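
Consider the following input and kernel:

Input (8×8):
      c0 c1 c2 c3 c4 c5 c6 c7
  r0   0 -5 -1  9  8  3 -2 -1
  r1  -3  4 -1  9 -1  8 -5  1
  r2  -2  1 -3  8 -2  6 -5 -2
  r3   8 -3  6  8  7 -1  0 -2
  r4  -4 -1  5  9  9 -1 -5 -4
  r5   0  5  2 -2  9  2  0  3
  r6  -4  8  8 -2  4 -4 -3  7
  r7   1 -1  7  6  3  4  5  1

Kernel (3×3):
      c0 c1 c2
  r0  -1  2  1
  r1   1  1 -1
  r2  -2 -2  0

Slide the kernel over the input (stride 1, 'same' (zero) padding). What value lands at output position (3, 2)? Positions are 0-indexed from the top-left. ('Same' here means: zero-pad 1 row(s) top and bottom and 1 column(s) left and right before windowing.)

-12

The receptive field on the zero-padded input at this output position is [1 -3 8 / -3 6 8 / -1 5 9]. Elementwise product with the kernel and sum: 1·-1 + -3·2 + 8·1 + -3·1 + 6·1 + 8·-1 + -1·-2 + 5·-2.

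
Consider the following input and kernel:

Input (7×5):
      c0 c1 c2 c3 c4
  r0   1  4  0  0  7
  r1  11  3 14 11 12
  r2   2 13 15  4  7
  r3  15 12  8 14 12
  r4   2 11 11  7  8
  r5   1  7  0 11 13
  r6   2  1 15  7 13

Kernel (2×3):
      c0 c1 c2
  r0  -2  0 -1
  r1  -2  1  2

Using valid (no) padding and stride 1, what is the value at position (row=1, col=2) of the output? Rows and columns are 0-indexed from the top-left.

The receptive field on the input at this output position is [14 11 12 / 15 4 7]. Elementwise product with the kernel and sum: 14·-2 + 12·-1 + 15·-2 + 4·1 + 7·2.

-52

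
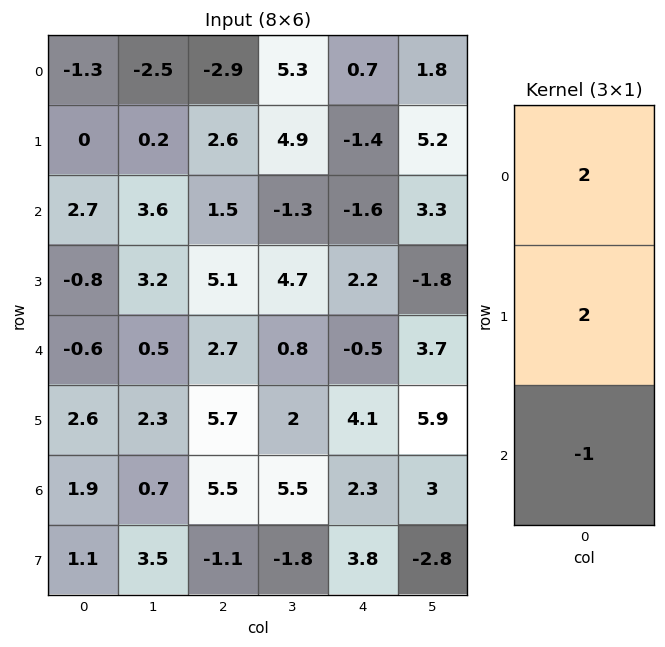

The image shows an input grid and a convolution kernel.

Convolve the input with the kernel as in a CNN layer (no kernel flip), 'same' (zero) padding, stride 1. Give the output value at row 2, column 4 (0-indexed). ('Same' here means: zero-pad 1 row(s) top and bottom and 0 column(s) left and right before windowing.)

-8.2

The receptive field on the zero-padded input at this output position is [-1.4 / -1.6 / 2.2]. Elementwise product with the kernel and sum: -1.4·2 + -1.6·2 + 2.2·-1.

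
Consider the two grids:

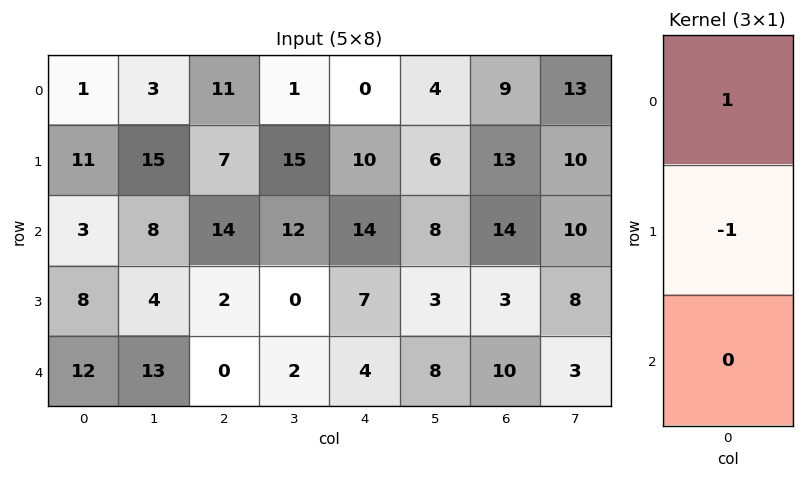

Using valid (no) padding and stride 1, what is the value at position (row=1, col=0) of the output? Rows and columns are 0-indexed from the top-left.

The receptive field on the input at this output position is [11 / 3 / 8]. Elementwise product with the kernel and sum: 11·1 + 3·-1.

8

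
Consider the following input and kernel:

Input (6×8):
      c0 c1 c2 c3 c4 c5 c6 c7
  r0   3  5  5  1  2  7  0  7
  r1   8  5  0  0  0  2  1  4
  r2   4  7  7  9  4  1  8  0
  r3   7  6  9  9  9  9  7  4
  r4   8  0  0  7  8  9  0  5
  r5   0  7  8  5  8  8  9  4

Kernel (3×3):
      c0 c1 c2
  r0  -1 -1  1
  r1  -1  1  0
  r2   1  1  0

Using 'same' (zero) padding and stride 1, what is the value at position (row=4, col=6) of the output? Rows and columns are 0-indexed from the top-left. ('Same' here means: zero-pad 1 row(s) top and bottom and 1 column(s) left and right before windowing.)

-4

The receptive field on the zero-padded input at this output position is [9 7 4 / 9 0 5 / 8 9 4]. Elementwise product with the kernel and sum: 9·-1 + 7·-1 + 4·1 + 9·-1 + 0·1 + 8·1 + 9·1.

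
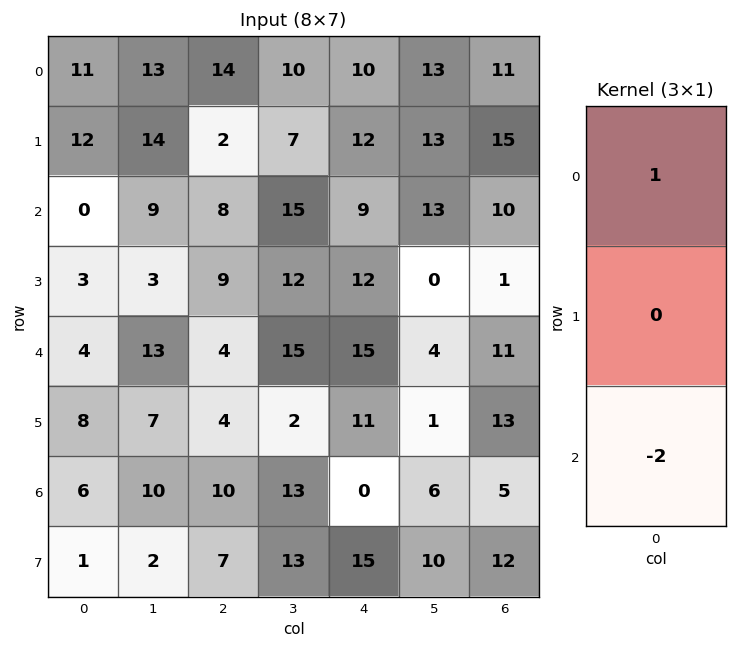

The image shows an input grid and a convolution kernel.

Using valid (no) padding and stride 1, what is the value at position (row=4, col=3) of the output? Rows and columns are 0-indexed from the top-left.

-11

The receptive field on the input at this output position is [15 / 2 / 13]. Elementwise product with the kernel and sum: 15·1 + 13·-2.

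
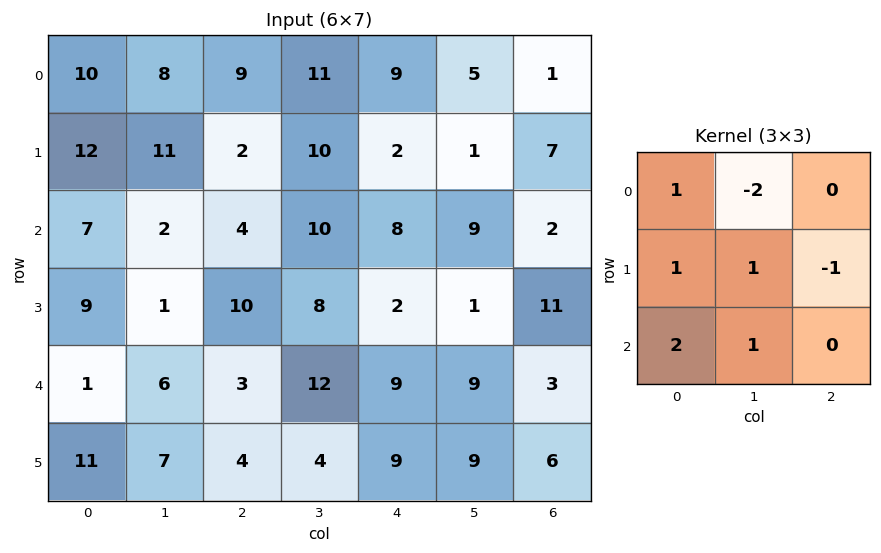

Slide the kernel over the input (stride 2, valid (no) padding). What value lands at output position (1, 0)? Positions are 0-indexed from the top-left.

11

The receptive field on the input at this output position is [7 2 4 / 9 1 10 / 1 6 3]. Elementwise product with the kernel and sum: 7·1 + 2·-2 + 9·1 + 1·1 + 10·-1 + 1·2 + 6·1.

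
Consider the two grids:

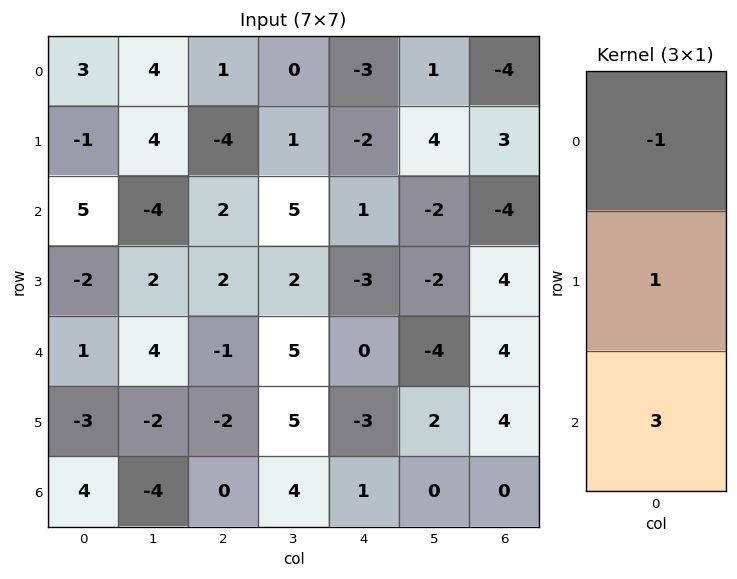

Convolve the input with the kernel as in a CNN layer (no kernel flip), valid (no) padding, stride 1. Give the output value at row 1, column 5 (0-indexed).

-12

The receptive field on the input at this output position is [4 / -2 / -2]. Elementwise product with the kernel and sum: 4·-1 + -2·1 + -2·3.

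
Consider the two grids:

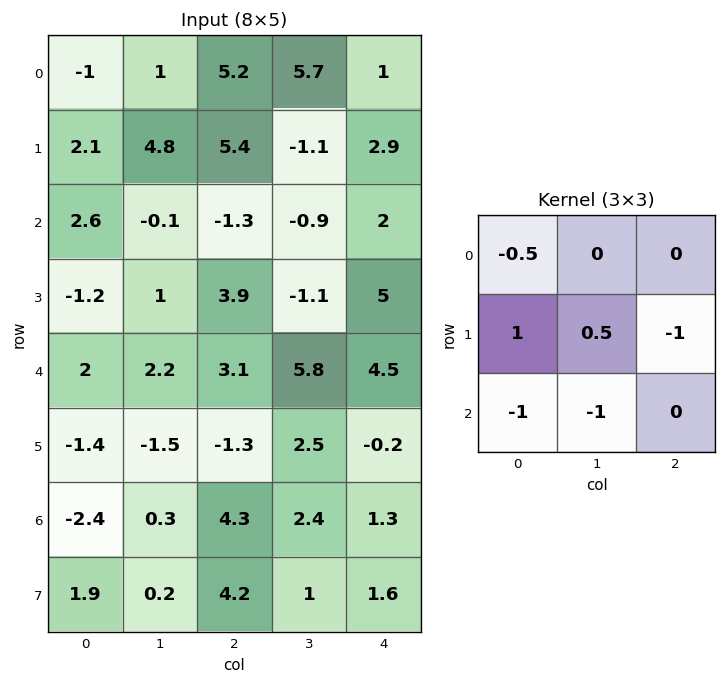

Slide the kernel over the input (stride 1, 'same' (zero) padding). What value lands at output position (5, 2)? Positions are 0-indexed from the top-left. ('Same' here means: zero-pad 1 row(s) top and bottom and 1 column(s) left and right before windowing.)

The receptive field on the zero-padded input at this output position is [2.2 3.1 5.8 / -1.5 -1.3 2.5 / 0.3 4.3 2.4]. Elementwise product with the kernel and sum: 2.2·-0.5 + -1.5·1 + -1.3·0.5 + 2.5·-1 + 0.3·-1 + 4.3·-1.

-10.35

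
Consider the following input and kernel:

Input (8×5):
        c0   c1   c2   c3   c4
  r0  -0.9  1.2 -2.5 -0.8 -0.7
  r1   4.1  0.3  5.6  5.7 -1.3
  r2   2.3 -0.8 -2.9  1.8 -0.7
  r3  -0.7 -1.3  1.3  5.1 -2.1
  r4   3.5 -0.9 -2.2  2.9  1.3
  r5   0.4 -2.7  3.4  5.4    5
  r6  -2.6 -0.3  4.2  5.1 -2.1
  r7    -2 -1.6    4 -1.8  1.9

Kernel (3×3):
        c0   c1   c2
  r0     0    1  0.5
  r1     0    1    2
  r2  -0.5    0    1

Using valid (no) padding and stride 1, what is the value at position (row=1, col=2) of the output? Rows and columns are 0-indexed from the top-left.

The receptive field on the input at this output position is [5.6 5.7 -1.3 / -2.9 1.8 -0.7 / 1.3 5.1 -2.1]. Elementwise product with the kernel and sum: 5.7·1 + -1.3·0.5 + 1.8·1 + -0.7·2 + 1.3·-0.5 + -2.1·1.

2.7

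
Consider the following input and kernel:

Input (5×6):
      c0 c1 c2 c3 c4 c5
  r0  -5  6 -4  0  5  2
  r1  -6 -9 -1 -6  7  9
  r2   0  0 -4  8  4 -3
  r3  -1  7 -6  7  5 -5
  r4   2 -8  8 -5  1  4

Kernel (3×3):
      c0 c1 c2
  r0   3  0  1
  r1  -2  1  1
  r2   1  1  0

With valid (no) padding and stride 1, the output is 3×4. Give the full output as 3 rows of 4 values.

-17 25 0 42
-17 -28 25 -12
-7 -5 19 3

Output[0,0]: The receptive field on the input at this output position is [-5 6 -4 / -6 -9 -1 / 0 0 -4]. Elementwise product with the kernel and sum: -5·3 + -4·1 + -6·-2 + -9·1 + -1·1 + 0·1 + 0·1.
Output[0,1]: The receptive field on the input at this output position is [6 -4 0 / -9 -1 -6 / 0 -4 8]. Elementwise product with the kernel and sum: 6·3 + 0·1 + -9·-2 + -1·1 + -6·1 + 0·1 + -4·1.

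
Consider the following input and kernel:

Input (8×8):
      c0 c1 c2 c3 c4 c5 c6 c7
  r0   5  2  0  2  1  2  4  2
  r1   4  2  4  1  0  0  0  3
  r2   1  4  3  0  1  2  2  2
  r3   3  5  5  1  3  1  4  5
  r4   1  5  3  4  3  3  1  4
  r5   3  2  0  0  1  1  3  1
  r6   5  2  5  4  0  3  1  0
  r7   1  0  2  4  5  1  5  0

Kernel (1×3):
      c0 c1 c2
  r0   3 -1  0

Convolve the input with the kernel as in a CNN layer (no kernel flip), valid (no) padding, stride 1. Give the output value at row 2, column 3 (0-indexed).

The receptive field on the input at this output position is [0 1 2]. Elementwise product with the kernel and sum: 0·3 + 1·-1.

-1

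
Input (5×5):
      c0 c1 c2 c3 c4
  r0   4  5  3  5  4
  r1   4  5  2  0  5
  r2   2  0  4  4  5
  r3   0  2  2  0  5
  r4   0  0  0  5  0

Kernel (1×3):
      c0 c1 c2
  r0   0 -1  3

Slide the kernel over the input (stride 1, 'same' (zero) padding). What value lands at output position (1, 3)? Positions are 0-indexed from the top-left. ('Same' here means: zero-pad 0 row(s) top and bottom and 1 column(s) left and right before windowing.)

15

The receptive field on the zero-padded input at this output position is [2 0 5]. Elementwise product with the kernel and sum: 0·-1 + 5·3.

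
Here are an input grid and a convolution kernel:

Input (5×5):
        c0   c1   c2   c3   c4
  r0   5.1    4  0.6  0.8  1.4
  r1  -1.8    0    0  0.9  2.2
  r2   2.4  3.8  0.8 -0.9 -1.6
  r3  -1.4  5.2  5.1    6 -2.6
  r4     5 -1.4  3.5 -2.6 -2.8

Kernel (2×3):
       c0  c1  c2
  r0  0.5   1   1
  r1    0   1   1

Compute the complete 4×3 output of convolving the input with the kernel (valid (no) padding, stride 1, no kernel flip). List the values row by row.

7.15 4.3 5.6
3.7 0.8 0.6
16.1 12.9 1.3
11.7 14.6 0.55

Output[0,0]: The receptive field on the input at this output position is [5.1 4 0.6 / -1.8 0 0]. Elementwise product with the kernel and sum: 5.1·0.5 + 4·1 + 0.6·1 + 0·1 + 0·1.
Output[0,1]: The receptive field on the input at this output position is [4 0.6 0.8 / 0 0 0.9]. Elementwise product with the kernel and sum: 4·0.5 + 0.6·1 + 0.8·1 + 0·1 + 0.9·1.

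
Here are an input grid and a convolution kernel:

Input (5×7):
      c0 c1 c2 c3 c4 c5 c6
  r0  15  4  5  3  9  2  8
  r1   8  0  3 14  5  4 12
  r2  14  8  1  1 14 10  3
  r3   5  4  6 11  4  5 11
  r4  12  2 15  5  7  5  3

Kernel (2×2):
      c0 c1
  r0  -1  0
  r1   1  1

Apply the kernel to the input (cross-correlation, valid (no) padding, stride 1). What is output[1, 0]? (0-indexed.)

14

The receptive field on the input at this output position is [8 0 / 14 8]. Elementwise product with the kernel and sum: 8·-1 + 14·1 + 8·1.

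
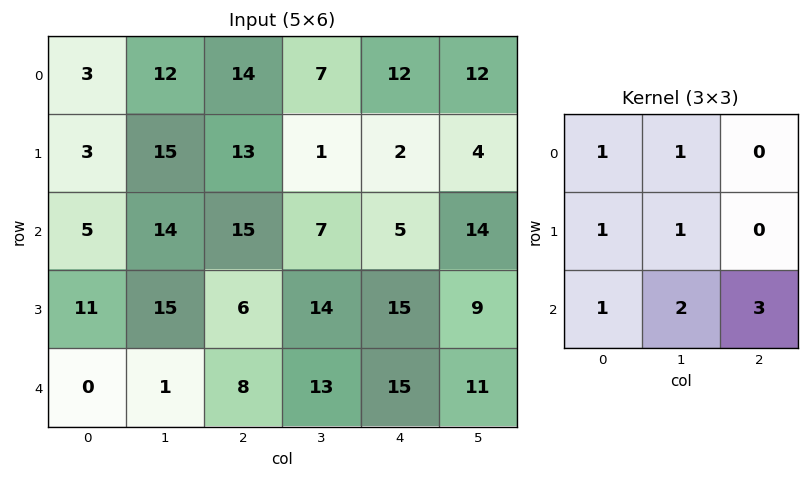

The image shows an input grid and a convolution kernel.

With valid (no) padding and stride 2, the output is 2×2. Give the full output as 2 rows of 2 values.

Output[0,0]: The receptive field on the input at this output position is [3 12 14 / 3 15 13 / 5 14 15]. Elementwise product with the kernel and sum: 3·1 + 12·1 + 3·1 + 15·1 + 5·1 + 14·2 + 15·3.
Output[0,1]: The receptive field on the input at this output position is [14 7 12 / 13 1 2 / 15 7 5]. Elementwise product with the kernel and sum: 14·1 + 7·1 + 13·1 + 1·1 + 15·1 + 7·2 + 5·3.

111 79
71 121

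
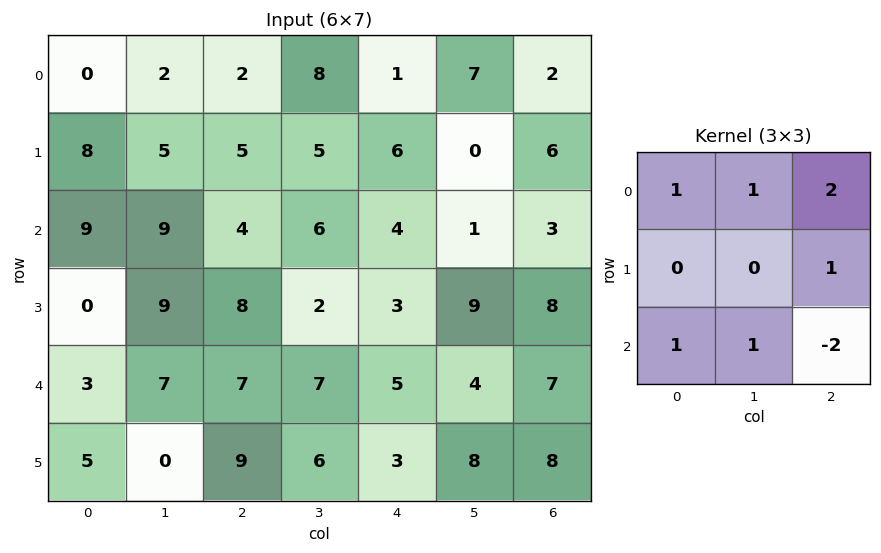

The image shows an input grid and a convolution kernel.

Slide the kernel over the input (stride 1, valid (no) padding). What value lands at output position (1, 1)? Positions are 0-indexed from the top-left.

39

The receptive field on the input at this output position is [5 5 5 / 9 4 6 / 9 8 2]. Elementwise product with the kernel and sum: 5·1 + 5·1 + 5·2 + 6·1 + 9·1 + 8·1 + 2·-2.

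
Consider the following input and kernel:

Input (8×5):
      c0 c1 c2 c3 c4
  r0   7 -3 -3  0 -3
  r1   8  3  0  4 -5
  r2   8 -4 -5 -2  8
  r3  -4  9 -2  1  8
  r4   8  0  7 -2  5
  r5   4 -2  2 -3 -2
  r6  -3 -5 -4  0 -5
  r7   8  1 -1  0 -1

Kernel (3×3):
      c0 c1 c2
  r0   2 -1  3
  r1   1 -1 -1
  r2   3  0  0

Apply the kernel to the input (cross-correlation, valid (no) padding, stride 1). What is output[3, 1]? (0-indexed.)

12

The receptive field on the input at this output position is [9 -2 1 / 0 7 -2 / -2 2 -3]. Elementwise product with the kernel and sum: 9·2 + -2·-1 + 1·3 + 0·1 + 7·-1 + -2·-1 + -2·3.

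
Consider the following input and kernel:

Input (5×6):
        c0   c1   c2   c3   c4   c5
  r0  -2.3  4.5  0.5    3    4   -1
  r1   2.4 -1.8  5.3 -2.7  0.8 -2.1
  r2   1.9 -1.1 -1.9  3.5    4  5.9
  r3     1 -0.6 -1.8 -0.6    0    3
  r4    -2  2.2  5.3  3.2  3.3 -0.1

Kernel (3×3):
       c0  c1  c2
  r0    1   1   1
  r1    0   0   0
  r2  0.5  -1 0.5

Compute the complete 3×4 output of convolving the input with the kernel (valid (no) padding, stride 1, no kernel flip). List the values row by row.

Output[0,0]: The receptive field on the input at this output position is [-2.3 4.5 0.5 / 2.4 -1.8 5.3 / 1.9 -1.1 -1.9]. Elementwise product with the kernel and sum: -2.3·1 + 4.5·1 + 0.5·1 + 1.9·0.5 + -1.1·-1 + -1.9·0.5.
Output[0,1]: The receptive field on the input at this output position is [4.5 0.5 3 / -1.8 5.3 -2.7 / -1.1 -1.9 3.5]. Elementwise product with the kernel and sum: 4.5·1 + 0.5·1 + 3·1 + -1.1·0.5 + -1.9·-1 + 3.5·0.5.

3.8 11.1 5.05 6.7
6.1 2 3.1 -2.8
-1.65 -2.1 6.7 11.65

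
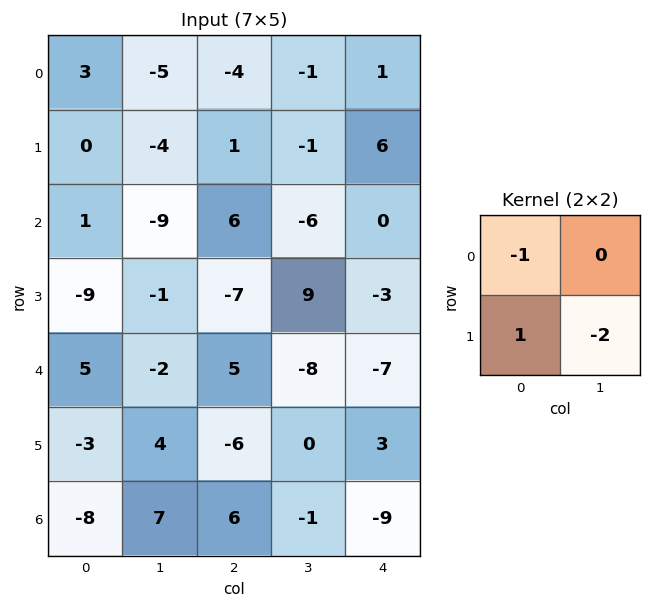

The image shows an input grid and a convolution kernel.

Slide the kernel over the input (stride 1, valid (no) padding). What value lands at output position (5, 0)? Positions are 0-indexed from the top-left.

The receptive field on the input at this output position is [-3 4 / -8 7]. Elementwise product with the kernel and sum: -3·-1 + -8·1 + 7·-2.

-19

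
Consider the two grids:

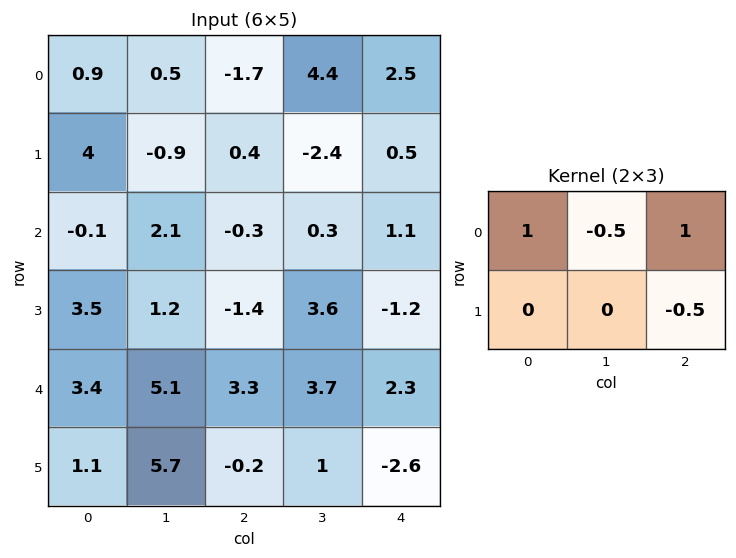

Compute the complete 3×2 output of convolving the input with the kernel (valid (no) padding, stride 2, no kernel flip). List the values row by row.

Output[0,0]: The receptive field on the input at this output position is [0.9 0.5 -1.7 / 4 -0.9 0.4]. Elementwise product with the kernel and sum: 0.9·1 + 0.5·-0.5 + -1.7·1 + 0.4·-0.5.

-1.25 -1.65
-0.75 1.25
4.25 5.05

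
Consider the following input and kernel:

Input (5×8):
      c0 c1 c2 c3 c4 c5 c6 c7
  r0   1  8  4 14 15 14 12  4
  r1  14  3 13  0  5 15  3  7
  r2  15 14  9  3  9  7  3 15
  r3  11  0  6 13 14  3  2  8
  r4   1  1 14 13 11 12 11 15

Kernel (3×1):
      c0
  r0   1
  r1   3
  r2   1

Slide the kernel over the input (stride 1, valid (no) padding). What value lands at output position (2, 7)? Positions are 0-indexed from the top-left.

The receptive field on the input at this output position is [15 / 8 / 15]. Elementwise product with the kernel and sum: 15·1 + 8·3 + 15·1.

54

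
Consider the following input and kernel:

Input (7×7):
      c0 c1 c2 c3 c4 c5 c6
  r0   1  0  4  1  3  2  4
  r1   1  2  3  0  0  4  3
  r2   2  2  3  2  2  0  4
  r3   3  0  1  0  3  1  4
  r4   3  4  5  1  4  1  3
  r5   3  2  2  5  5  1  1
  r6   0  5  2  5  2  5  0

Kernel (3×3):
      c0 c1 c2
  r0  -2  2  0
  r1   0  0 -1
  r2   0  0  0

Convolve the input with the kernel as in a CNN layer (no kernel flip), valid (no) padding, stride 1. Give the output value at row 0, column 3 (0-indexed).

0

The receptive field on the input at this output position is [1 3 2 / 0 0 4 / 2 2 0]. Elementwise product with the kernel and sum: 1·-2 + 3·2 + 4·-1.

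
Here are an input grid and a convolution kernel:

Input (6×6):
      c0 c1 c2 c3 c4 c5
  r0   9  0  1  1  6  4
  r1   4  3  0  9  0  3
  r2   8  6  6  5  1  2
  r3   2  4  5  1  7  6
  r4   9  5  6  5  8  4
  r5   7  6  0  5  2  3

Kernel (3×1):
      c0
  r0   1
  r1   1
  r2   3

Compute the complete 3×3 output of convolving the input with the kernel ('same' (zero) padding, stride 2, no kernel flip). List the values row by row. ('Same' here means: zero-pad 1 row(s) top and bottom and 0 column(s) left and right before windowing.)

Output[0,0]: The receptive field on the zero-padded input at this output position is [0 / 9 / 4]. Elementwise product with the kernel and sum: 0·1 + 9·1 + 4·3.

21 1 6
18 21 22
32 11 21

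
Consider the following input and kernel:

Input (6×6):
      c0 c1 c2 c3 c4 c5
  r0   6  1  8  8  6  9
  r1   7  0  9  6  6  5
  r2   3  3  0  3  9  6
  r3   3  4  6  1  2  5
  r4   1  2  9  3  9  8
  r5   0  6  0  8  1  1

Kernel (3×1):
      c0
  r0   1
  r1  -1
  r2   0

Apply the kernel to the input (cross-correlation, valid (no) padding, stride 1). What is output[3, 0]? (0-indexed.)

The receptive field on the input at this output position is [3 / 1 / 0]. Elementwise product with the kernel and sum: 3·1 + 1·-1.

2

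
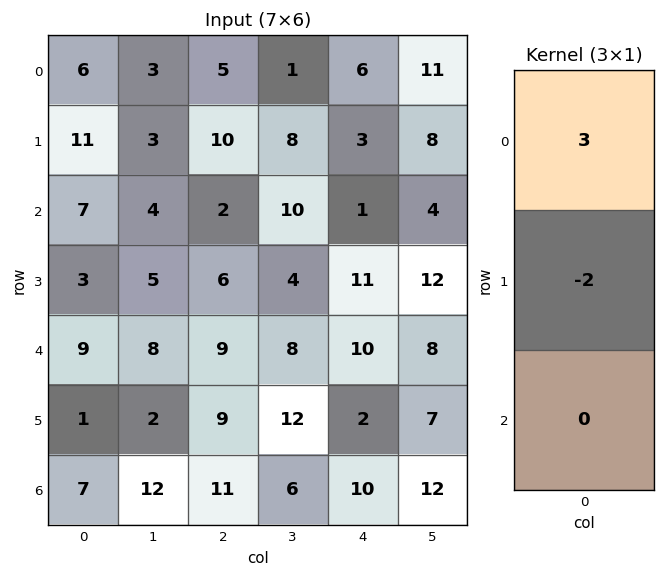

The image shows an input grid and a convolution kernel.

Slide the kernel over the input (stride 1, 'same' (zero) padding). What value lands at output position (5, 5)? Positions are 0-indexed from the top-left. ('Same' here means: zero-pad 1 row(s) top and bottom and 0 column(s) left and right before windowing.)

10

The receptive field on the zero-padded input at this output position is [8 / 7 / 12]. Elementwise product with the kernel and sum: 8·3 + 7·-2.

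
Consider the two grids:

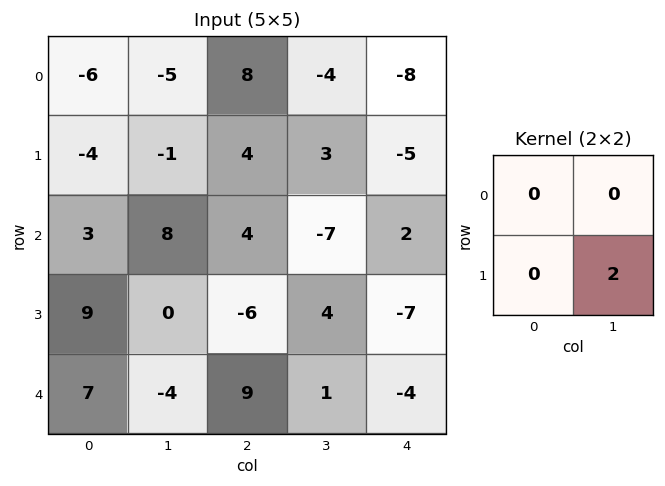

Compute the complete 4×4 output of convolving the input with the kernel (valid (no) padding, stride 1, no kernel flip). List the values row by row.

Output[0,0]: The receptive field on the input at this output position is [-6 -5 / -4 -1]. Elementwise product with the kernel and sum: -1·2.

-2 8 6 -10
16 8 -14 4
0 -12 8 -14
-8 18 2 -8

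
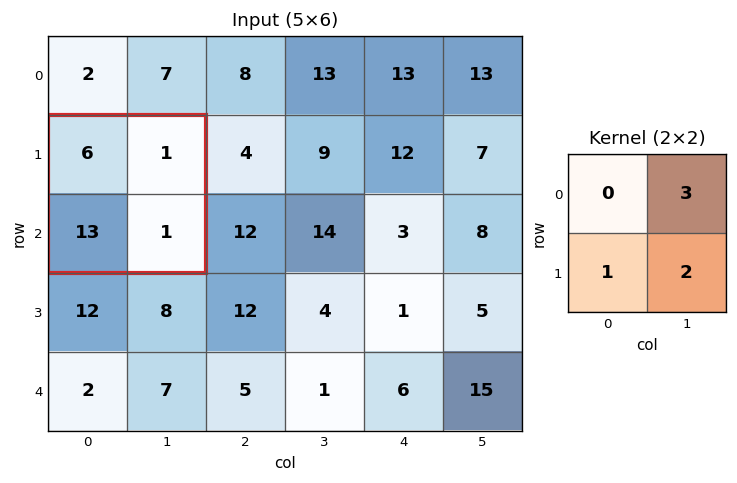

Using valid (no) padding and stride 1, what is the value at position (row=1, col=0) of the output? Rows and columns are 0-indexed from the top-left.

18

The receptive field on the input at this output position is [6 1 / 13 1]. Elementwise product with the kernel and sum: 1·3 + 13·1 + 1·2.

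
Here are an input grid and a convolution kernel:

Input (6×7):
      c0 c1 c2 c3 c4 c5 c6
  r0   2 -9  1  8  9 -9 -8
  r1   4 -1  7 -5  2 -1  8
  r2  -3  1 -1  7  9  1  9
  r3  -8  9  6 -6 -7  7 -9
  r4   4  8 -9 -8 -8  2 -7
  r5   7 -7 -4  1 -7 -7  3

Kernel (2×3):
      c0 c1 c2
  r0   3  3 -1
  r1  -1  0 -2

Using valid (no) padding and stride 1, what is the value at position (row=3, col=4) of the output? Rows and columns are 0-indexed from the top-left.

The receptive field on the input at this output position is [-7 7 -9 / -8 2 -7]. Elementwise product with the kernel and sum: -7·3 + 7·3 + -9·-1 + -8·-1 + -7·-2.

31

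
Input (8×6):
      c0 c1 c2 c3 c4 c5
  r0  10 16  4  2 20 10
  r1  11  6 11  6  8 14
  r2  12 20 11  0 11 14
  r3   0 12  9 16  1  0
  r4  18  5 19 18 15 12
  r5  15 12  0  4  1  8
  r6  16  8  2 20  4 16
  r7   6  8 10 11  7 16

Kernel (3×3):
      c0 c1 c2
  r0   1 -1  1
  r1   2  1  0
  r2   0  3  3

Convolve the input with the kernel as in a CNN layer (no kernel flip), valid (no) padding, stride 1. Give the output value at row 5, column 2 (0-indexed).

75

The receptive field on the input at this output position is [0 4 1 / 2 20 4 / 10 11 7]. Elementwise product with the kernel and sum: 0·1 + 4·-1 + 1·1 + 2·2 + 20·1 + 11·3 + 7·3.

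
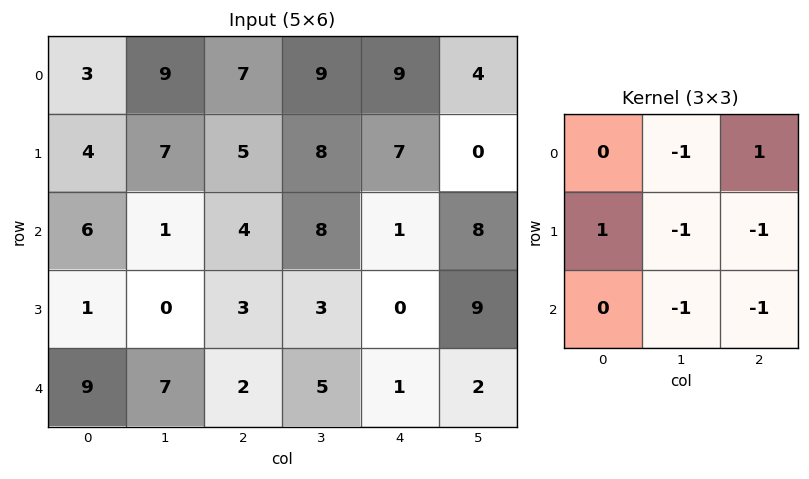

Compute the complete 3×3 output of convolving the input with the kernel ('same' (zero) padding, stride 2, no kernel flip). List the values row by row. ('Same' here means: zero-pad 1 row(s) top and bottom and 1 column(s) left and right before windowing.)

Output[0,0]: The receptive field on the zero-padded input at this output position is [0 0 0 / 0 3 9 / 0 4 7]. Elementwise product with the kernel and sum: 0·-1 + 0·1 + 0·1 + 3·-1 + 9·-1 + 4·-1 + 7·-1.

-23 -20 -11
-5 -14 -17
-17 0 11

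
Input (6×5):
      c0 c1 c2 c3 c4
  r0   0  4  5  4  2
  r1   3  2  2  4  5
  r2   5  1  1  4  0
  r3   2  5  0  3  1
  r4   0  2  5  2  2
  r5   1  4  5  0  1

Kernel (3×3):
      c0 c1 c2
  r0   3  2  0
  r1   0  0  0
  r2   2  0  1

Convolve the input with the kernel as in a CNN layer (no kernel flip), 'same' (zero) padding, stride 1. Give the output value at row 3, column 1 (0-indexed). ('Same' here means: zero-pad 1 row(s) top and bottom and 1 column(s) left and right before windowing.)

The receptive field on the zero-padded input at this output position is [5 1 1 / 2 5 0 / 0 2 5]. Elementwise product with the kernel and sum: 5·3 + 1·2 + 0·2 + 5·1.

22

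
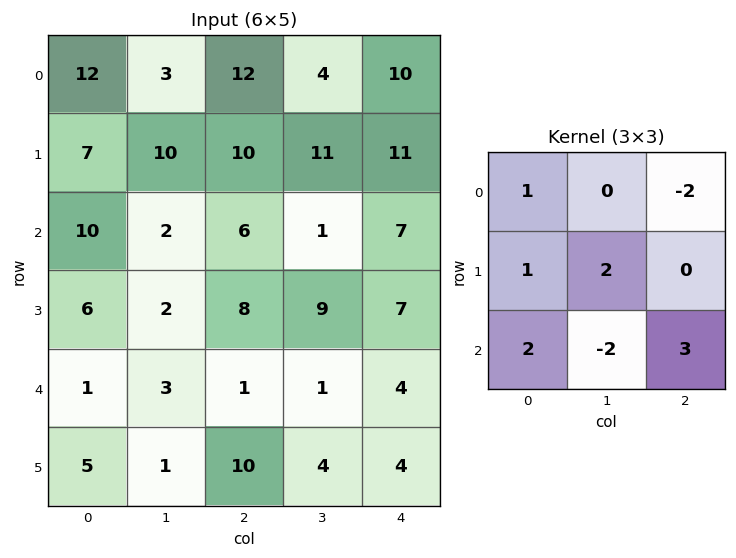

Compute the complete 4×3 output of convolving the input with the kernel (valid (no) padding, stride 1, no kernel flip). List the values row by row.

Output[0,0]: The receptive field on the input at this output position is [12 3 12 / 7 10 10 / 10 2 6]. Elementwise product with the kernel and sum: 12·1 + 12·-2 + 7·1 + 10·2 + 10·2 + 2·-2 + 6·3.
Output[0,1]: The receptive field on the input at this output position is [3 12 4 / 10 10 11 / 2 6 1]. Elementwise product with the kernel and sum: 3·1 + 4·-2 + 10·1 + 10·2 + 2·2 + 6·-2 + 1·3.

49 20 55
33 17 15
7 25 30
35 -17 21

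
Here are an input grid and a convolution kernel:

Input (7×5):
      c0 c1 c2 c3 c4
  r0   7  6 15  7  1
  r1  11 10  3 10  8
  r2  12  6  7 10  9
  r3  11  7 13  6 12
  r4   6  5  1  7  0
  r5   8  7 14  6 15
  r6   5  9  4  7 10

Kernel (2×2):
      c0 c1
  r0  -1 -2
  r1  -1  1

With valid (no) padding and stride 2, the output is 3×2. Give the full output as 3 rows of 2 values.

Output[0,0]: The receptive field on the input at this output position is [7 6 / 11 10]. Elementwise product with the kernel and sum: 7·-1 + 6·-2 + 11·-1 + 10·1.
Output[0,1]: The receptive field on the input at this output position is [15 7 / 3 10]. Elementwise product with the kernel and sum: 15·-1 + 7·-2 + 3·-1 + 10·1.

-20 -22
-28 -34
-17 -23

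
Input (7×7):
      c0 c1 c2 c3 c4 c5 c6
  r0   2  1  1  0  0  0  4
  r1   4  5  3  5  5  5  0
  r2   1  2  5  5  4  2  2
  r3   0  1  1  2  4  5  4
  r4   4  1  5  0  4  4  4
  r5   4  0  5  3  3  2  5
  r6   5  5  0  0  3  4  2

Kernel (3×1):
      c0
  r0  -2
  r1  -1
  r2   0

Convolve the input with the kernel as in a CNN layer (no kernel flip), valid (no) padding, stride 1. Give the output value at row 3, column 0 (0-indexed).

-4

The receptive field on the input at this output position is [0 / 4 / 4]. Elementwise product with the kernel and sum: 0·-2 + 4·-1.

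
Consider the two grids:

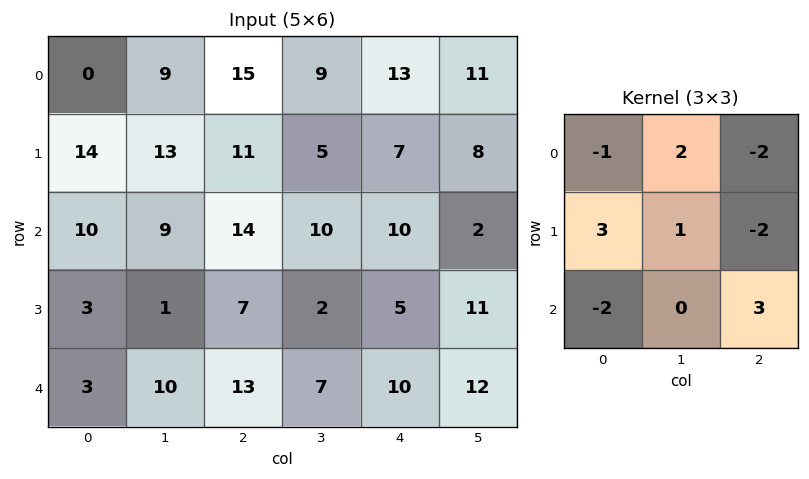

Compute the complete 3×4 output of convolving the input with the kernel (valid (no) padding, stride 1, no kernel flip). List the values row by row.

Output[0,0]: The receptive field on the input at this output position is [0 9 15 / 14 13 11 / 10 9 14]. Elementwise product with the kernel and sum: 0·-1 + 9·2 + 15·-2 + 14·3 + 13·1 + 11·-2 + 10·-2 + 14·3.

43 55 3 -13
16 24 18 58
9 6 3 17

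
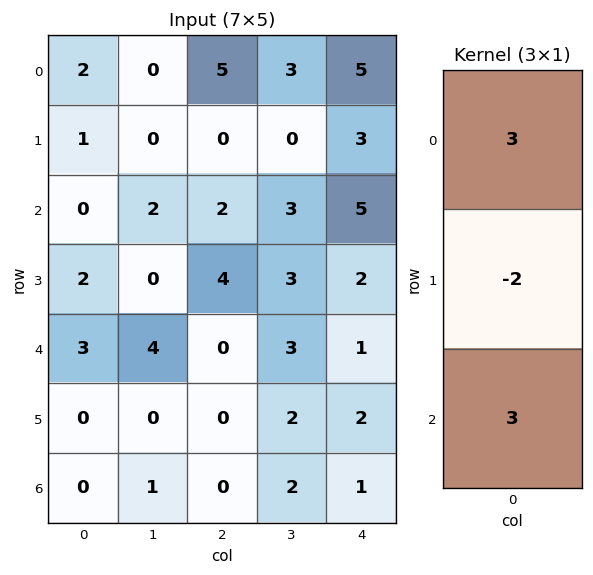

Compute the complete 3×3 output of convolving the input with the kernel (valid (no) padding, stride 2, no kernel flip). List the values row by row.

Output[0,0]: The receptive field on the input at this output position is [2 / 1 / 0]. Elementwise product with the kernel and sum: 2·3 + 1·-2 + 0·3.
Output[0,1]: The receptive field on the input at this output position is [5 / 0 / 2]. Elementwise product with the kernel and sum: 5·3 + 0·-2 + 2·3.

4 21 24
5 -2 14
9 0 2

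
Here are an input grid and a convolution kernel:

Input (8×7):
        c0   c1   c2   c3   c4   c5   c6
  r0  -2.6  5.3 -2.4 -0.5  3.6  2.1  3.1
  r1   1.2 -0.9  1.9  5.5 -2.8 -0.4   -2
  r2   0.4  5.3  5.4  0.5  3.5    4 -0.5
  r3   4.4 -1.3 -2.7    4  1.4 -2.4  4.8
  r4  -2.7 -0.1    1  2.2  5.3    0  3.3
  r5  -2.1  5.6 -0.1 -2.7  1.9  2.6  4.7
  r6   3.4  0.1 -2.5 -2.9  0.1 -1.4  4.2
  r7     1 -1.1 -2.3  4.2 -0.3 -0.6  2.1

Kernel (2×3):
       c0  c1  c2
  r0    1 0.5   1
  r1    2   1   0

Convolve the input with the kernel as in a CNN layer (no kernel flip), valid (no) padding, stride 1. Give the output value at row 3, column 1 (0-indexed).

2.15

The receptive field on the input at this output position is [-1.3 -2.7 4 / -0.1 1 2.2]. Elementwise product with the kernel and sum: -1.3·1 + -2.7·0.5 + 4·1 + -0.1·2 + 1·1.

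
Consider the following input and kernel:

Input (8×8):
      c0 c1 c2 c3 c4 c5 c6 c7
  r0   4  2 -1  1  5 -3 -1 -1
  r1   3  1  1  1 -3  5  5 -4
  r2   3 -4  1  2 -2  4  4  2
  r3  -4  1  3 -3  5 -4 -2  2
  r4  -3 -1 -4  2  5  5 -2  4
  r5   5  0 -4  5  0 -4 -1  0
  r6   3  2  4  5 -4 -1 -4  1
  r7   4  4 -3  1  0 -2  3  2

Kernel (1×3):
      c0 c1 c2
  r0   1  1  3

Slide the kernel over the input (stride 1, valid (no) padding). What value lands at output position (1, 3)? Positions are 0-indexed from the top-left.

13

The receptive field on the input at this output position is [1 -3 5]. Elementwise product with the kernel and sum: 1·1 + -3·1 + 5·3.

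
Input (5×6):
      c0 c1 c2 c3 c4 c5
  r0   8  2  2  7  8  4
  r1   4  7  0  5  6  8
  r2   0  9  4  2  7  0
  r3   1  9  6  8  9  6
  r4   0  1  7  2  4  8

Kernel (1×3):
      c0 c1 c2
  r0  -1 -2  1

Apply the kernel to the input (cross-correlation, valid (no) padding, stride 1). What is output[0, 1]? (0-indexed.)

1

The receptive field on the input at this output position is [2 2 7]. Elementwise product with the kernel and sum: 2·-1 + 2·-2 + 7·1.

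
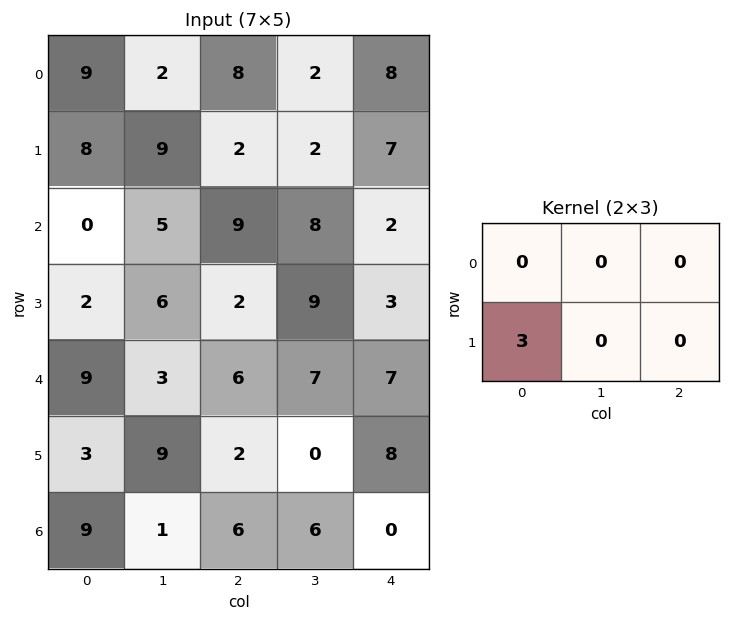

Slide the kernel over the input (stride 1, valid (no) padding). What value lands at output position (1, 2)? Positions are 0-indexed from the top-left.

27

The receptive field on the input at this output position is [2 2 7 / 9 8 2]. Elementwise product with the kernel and sum: 9·3.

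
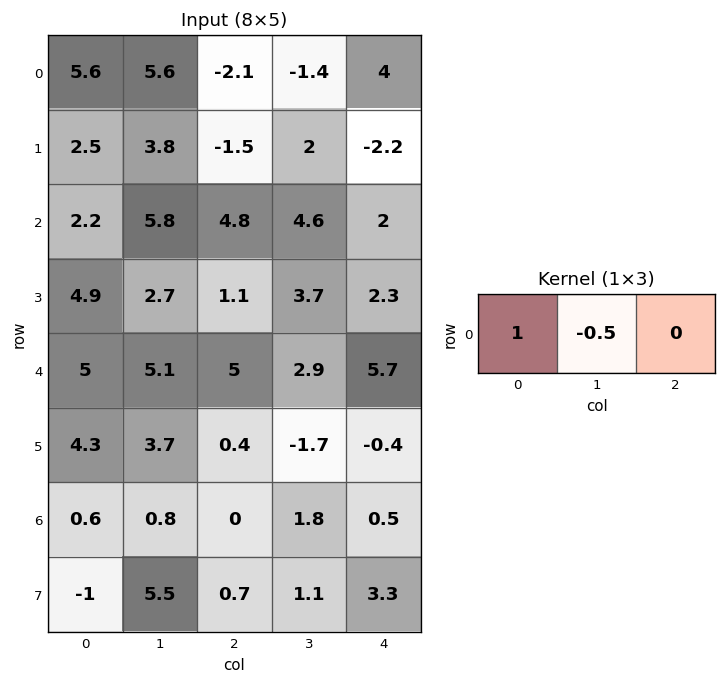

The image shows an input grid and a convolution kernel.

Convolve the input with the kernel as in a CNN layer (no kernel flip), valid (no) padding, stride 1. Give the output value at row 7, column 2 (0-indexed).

The receptive field on the input at this output position is [0.7 1.1 3.3]. Elementwise product with the kernel and sum: 0.7·1 + 1.1·-0.5.

0.15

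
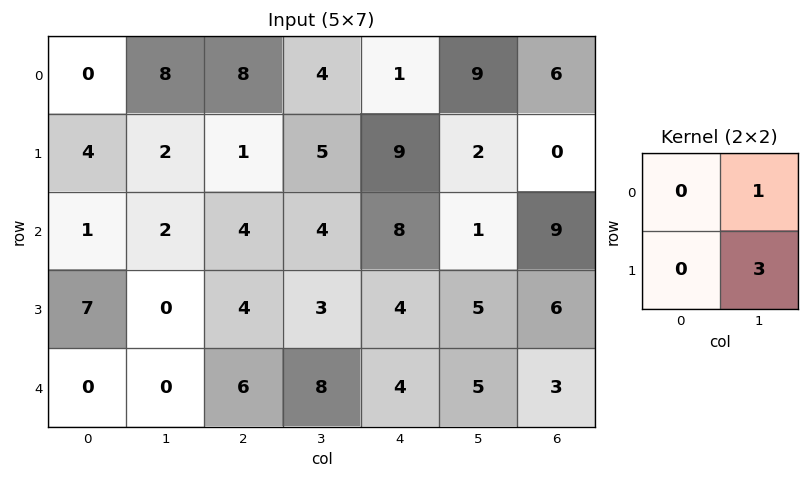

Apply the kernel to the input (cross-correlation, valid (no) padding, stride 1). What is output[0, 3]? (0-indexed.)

The receptive field on the input at this output position is [4 1 / 5 9]. Elementwise product with the kernel and sum: 1·1 + 9·3.

28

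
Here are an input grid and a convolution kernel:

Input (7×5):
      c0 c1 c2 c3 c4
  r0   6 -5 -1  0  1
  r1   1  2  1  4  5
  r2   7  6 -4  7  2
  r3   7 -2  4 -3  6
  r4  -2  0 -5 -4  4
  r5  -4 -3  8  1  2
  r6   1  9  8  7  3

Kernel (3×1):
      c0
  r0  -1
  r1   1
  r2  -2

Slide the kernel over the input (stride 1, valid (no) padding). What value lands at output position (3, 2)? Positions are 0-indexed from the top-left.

The receptive field on the input at this output position is [4 / -5 / 8]. Elementwise product with the kernel and sum: 4·-1 + -5·1 + 8·-2.

-25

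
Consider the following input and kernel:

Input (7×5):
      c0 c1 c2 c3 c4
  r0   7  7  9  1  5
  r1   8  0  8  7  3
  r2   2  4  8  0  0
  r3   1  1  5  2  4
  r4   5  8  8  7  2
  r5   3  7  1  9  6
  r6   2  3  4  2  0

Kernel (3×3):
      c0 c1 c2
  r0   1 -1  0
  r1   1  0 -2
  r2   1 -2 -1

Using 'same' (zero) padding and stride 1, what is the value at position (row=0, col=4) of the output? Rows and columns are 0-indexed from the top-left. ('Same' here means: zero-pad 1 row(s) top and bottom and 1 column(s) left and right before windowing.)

2

The receptive field on the zero-padded input at this output position is [0 0 0 / 1 5 0 / 7 3 0]. Elementwise product with the kernel and sum: 0·1 + 0·-1 + 1·1 + 0·-2 + 7·1 + 3·-2 + 0·-1.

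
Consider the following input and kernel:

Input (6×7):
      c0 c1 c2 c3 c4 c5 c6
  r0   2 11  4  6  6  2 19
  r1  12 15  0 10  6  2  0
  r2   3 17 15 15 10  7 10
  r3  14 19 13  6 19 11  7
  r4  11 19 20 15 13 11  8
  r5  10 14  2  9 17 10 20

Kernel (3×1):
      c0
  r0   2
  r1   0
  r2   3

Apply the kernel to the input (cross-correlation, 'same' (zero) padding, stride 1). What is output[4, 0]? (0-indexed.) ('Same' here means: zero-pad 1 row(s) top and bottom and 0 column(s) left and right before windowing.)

58

The receptive field on the zero-padded input at this output position is [14 / 11 / 10]. Elementwise product with the kernel and sum: 14·2 + 10·3.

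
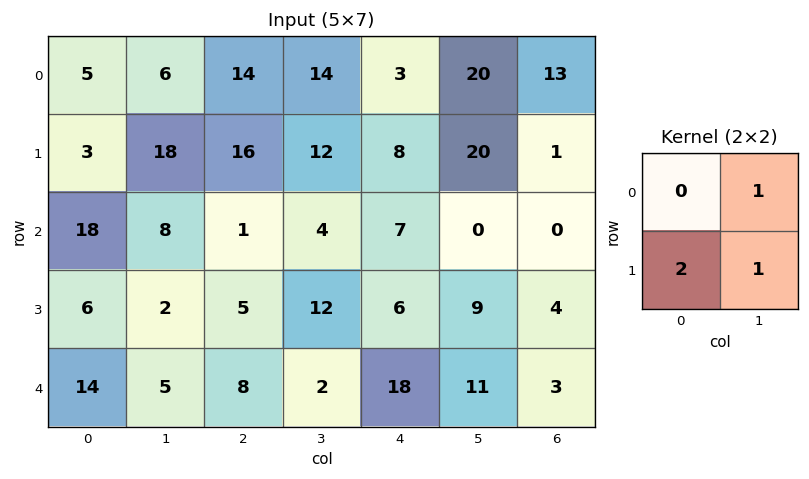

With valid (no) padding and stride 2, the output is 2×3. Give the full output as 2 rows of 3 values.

Output[0,0]: The receptive field on the input at this output position is [5 6 / 3 18]. Elementwise product with the kernel and sum: 6·1 + 3·2 + 18·1.
Output[0,1]: The receptive field on the input at this output position is [14 14 / 16 12]. Elementwise product with the kernel and sum: 14·1 + 16·2 + 12·1.

30 58 56
22 26 21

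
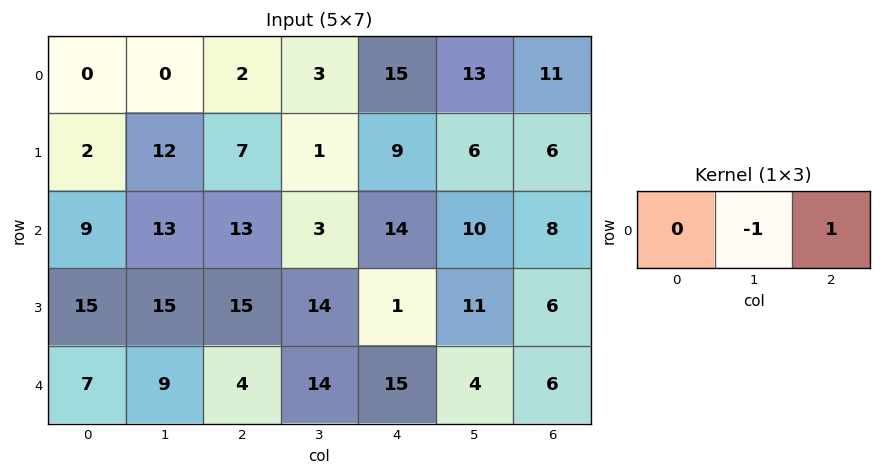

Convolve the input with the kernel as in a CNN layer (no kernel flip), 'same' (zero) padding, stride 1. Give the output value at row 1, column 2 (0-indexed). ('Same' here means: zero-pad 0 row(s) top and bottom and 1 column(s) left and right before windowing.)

The receptive field on the zero-padded input at this output position is [12 7 1]. Elementwise product with the kernel and sum: 7·-1 + 1·1.

-6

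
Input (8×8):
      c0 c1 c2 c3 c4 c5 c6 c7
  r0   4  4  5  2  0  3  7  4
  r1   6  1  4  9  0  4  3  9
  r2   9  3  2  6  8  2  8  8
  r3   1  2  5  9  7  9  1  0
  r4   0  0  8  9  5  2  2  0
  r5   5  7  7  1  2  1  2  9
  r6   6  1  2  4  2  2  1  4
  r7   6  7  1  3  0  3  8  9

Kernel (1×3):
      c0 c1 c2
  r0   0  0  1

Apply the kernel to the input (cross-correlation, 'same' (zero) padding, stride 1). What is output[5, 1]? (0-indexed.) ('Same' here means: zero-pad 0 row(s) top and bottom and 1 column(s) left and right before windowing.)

The receptive field on the zero-padded input at this output position is [5 7 7]. Elementwise product with the kernel and sum: 7·1.

7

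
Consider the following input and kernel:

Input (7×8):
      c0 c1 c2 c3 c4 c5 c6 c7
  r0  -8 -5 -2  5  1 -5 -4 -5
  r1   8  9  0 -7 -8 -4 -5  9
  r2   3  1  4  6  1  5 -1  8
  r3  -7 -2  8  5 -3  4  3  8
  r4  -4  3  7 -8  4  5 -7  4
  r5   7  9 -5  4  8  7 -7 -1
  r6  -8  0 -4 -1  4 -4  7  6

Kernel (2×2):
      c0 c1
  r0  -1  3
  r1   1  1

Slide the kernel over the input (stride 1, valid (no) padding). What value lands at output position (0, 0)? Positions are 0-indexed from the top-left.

10

The receptive field on the input at this output position is [-8 -5 / 8 9]. Elementwise product with the kernel and sum: -8·-1 + -5·3 + 8·1 + 9·1.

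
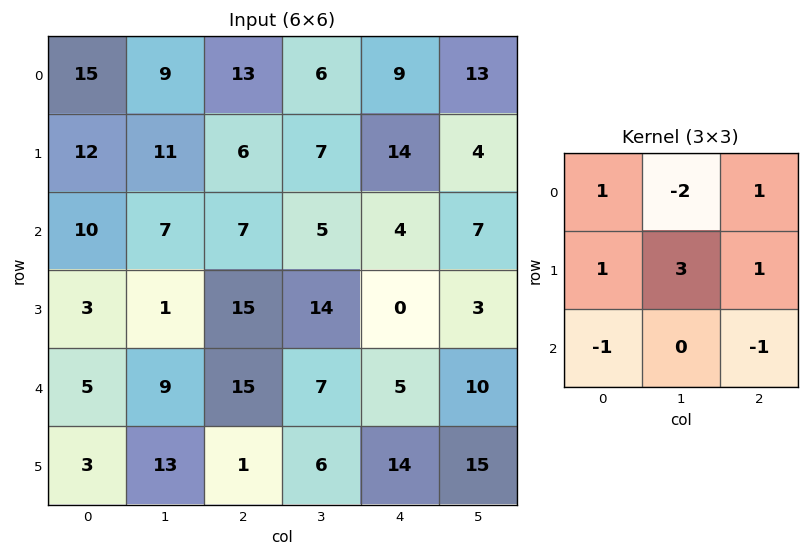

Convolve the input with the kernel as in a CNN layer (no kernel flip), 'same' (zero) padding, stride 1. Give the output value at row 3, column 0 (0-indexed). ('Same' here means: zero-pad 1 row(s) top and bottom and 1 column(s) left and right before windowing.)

The receptive field on the zero-padded input at this output position is [0 10 7 / 0 3 1 / 0 5 9]. Elementwise product with the kernel and sum: 0·1 + 10·-2 + 7·1 + 0·1 + 3·3 + 1·1 + 0·-1 + 9·-1.

-12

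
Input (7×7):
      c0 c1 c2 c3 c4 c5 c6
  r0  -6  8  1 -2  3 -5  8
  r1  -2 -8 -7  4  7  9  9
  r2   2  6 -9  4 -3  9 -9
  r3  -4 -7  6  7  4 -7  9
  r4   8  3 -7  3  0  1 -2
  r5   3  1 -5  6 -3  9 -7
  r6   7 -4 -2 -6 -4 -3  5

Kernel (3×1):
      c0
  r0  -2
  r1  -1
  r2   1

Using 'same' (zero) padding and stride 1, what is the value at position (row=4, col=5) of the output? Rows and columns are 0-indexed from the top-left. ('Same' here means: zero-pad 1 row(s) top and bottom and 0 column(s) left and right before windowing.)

The receptive field on the zero-padded input at this output position is [-7 / 1 / 9]. Elementwise product with the kernel and sum: -7·-2 + 1·-1 + 9·1.

22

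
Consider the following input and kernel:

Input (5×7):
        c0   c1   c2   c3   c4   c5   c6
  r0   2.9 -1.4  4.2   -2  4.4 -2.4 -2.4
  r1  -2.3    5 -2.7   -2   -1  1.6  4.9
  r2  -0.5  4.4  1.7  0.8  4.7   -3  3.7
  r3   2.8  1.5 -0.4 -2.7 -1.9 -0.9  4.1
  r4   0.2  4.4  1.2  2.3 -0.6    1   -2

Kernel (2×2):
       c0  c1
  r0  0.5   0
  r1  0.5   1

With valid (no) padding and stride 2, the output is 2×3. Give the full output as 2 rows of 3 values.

Output[0,0]: The receptive field on the input at this output position is [2.9 -1.4 / -2.3 5]. Elementwise product with the kernel and sum: 2.9·0.5 + -2.3·0.5 + 5·1.
Output[0,1]: The receptive field on the input at this output position is [4.2 -2 / -2.7 -2]. Elementwise product with the kernel and sum: 4.2·0.5 + -2.7·0.5 + -2·1.

5.3 -1.25 3.3
2.65 -2.05 0.5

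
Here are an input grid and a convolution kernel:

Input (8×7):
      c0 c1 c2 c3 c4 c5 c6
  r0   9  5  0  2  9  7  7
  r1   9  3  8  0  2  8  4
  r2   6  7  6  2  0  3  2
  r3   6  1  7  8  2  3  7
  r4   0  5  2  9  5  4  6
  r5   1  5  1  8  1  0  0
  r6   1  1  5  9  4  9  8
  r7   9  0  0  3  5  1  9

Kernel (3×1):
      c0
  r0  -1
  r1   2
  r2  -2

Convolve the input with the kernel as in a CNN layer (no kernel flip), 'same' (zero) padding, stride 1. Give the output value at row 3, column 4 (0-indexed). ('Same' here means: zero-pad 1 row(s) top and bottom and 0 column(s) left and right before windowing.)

-6

The receptive field on the zero-padded input at this output position is [0 / 2 / 5]. Elementwise product with the kernel and sum: 0·-1 + 2·2 + 5·-2.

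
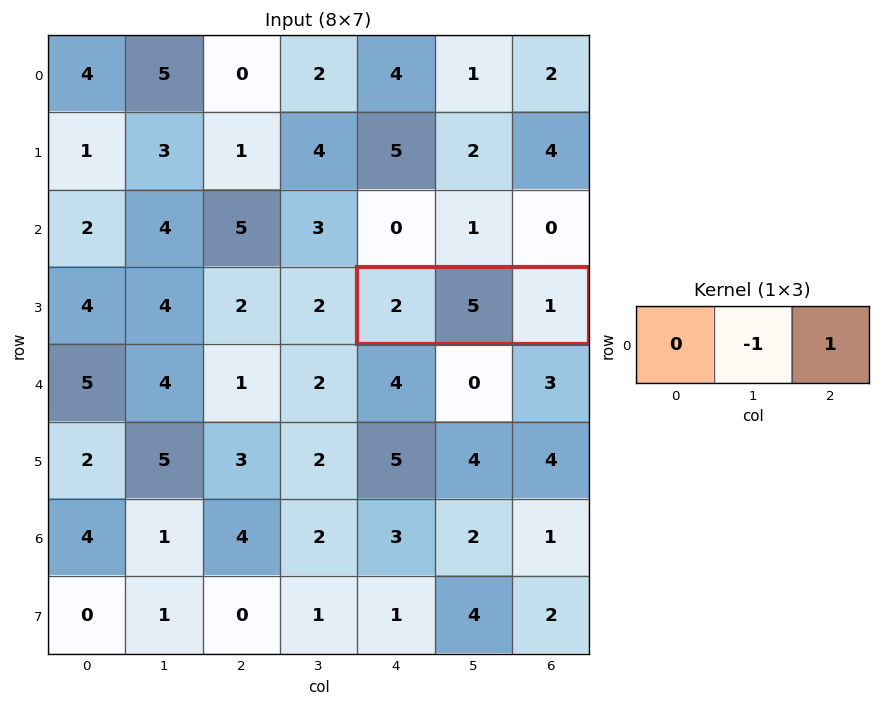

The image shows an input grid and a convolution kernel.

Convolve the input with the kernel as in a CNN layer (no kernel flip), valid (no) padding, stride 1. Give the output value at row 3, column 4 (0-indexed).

-4

The receptive field on the input at this output position is [2 5 1]. Elementwise product with the kernel and sum: 5·-1 + 1·1.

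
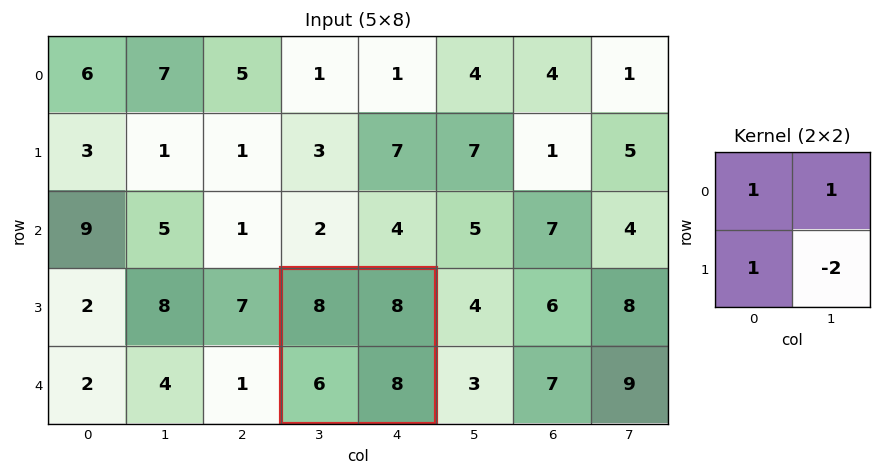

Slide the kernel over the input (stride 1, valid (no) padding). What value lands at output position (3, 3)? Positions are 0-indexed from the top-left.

The receptive field on the input at this output position is [8 8 / 6 8]. Elementwise product with the kernel and sum: 8·1 + 8·1 + 6·1 + 8·-2.

6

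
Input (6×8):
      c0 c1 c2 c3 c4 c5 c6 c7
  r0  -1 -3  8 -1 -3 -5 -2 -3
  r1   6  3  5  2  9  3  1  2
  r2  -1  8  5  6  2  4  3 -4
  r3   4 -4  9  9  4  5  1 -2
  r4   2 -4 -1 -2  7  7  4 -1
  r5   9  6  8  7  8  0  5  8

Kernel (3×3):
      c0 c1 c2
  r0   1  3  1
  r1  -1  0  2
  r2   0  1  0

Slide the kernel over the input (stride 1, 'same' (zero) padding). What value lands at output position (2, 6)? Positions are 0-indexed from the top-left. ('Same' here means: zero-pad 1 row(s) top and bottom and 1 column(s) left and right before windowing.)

The receptive field on the zero-padded input at this output position is [3 1 2 / 4 3 -4 / 5 1 -2]. Elementwise product with the kernel and sum: 3·1 + 1·3 + 2·1 + 4·-1 + -4·2 + 1·1.

-3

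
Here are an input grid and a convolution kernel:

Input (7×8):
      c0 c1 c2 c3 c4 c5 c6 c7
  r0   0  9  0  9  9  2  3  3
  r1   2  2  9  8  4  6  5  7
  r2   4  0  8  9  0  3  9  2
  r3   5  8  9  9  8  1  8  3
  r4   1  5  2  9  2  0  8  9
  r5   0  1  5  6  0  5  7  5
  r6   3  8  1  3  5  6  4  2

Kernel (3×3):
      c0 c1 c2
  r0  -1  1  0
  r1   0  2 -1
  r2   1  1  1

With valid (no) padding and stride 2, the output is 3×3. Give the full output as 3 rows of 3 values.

Output[0,0]: The receptive field on the input at this output position is [0 9 0 / 2 2 9 / 4 0 8]. Elementwise product with the kernel and sum: 0·-1 + 9·1 + 2·2 + 9·-1 + 4·1 + 0·1 + 8·1.
Output[0,1]: The receptive field on the input at this output position is [0 9 9 / 9 8 4 / 8 9 0]. Elementwise product with the kernel and sum: 0·-1 + 9·1 + 8·2 + 4·-1 + 8·1 + 9·1 + 0·1.

16 38 12
11 24 7
13 28 16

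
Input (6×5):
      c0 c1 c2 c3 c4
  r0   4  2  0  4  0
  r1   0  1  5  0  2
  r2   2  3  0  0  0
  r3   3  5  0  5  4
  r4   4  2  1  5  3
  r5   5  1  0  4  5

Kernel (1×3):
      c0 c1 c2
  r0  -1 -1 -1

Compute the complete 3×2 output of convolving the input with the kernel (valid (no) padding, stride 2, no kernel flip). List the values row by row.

Output[0,0]: The receptive field on the input at this output position is [4 2 0]. Elementwise product with the kernel and sum: 4·-1 + 2·-1 + 0·-1.

-6 -4
-5 0
-7 -9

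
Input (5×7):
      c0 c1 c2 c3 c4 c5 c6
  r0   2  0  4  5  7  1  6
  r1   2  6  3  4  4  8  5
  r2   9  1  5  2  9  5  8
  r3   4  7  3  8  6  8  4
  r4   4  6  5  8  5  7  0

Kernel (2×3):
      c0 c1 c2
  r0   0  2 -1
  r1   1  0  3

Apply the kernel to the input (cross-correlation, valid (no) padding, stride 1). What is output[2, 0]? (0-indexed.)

The receptive field on the input at this output position is [9 1 5 / 4 7 3]. Elementwise product with the kernel and sum: 1·2 + 5·-1 + 4·1 + 3·3.

10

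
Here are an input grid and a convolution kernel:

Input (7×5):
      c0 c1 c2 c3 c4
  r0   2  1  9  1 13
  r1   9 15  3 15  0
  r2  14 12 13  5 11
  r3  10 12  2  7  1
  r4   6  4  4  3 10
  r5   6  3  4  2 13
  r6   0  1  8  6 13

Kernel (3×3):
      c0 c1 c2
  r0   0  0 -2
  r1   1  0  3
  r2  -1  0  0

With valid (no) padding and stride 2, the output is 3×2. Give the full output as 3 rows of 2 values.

Output[0,0]: The receptive field on the input at this output position is [2 1 9 / 9 15 3 / 14 12 13]. Elementwise product with the kernel and sum: 9·-2 + 9·1 + 3·3 + 14·-1.

-14 -36
-16 -21
10 15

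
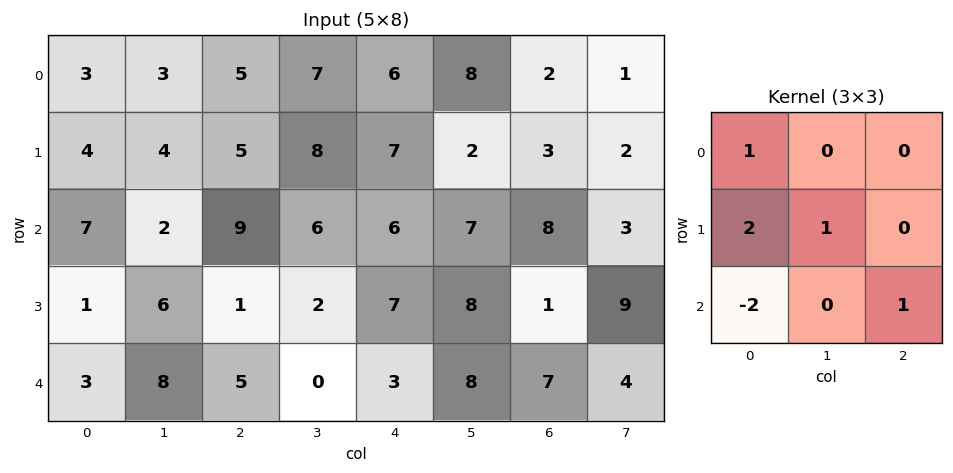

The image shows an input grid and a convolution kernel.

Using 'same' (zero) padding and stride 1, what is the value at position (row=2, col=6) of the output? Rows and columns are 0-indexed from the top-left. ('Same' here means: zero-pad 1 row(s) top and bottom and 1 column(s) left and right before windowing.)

17

The receptive field on the zero-padded input at this output position is [2 3 2 / 7 8 3 / 8 1 9]. Elementwise product with the kernel and sum: 2·1 + 7·2 + 8·1 + 8·-2 + 9·1.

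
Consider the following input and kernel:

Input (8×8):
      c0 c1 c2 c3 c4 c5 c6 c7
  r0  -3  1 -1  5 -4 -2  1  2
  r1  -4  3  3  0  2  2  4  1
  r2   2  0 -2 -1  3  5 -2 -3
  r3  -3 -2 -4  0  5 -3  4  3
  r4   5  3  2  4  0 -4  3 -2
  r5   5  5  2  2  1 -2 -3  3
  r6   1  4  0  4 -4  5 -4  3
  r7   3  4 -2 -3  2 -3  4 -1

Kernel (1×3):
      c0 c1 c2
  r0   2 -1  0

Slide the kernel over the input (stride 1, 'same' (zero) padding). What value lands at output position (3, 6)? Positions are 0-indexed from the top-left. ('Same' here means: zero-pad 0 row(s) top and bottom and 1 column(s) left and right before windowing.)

-10

The receptive field on the zero-padded input at this output position is [-3 4 3]. Elementwise product with the kernel and sum: -3·2 + 4·-1.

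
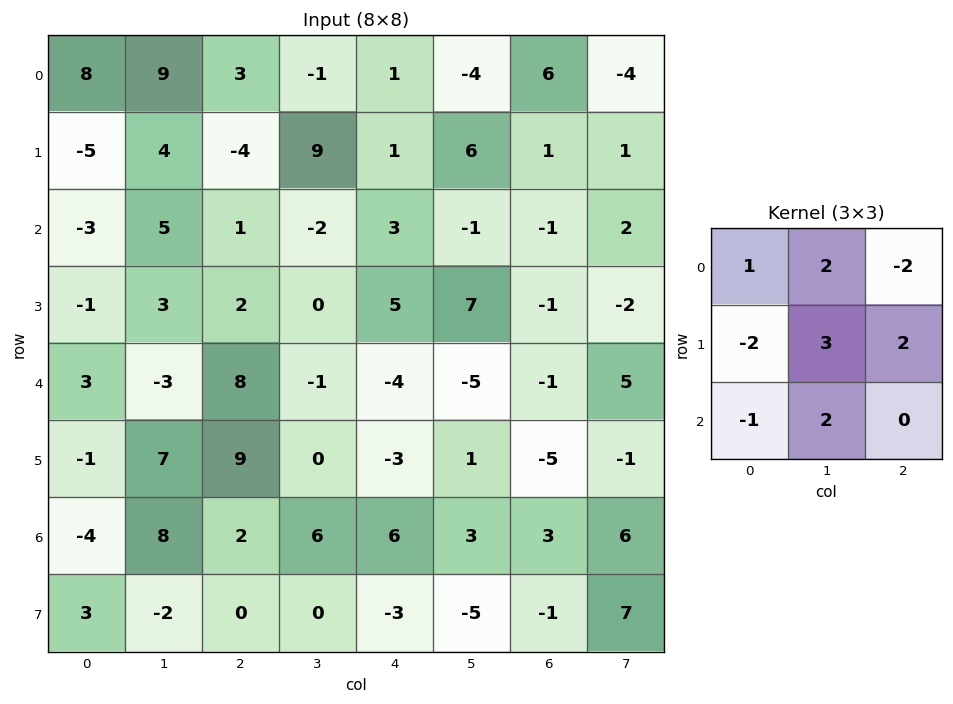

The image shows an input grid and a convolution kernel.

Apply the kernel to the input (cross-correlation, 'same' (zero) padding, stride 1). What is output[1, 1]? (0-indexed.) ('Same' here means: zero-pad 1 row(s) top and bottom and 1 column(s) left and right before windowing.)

47

The receptive field on the zero-padded input at this output position is [8 9 3 / -5 4 -4 / -3 5 1]. Elementwise product with the kernel and sum: 8·1 + 9·2 + 3·-2 + -5·-2 + 4·3 + -4·2 + -3·-1 + 5·2.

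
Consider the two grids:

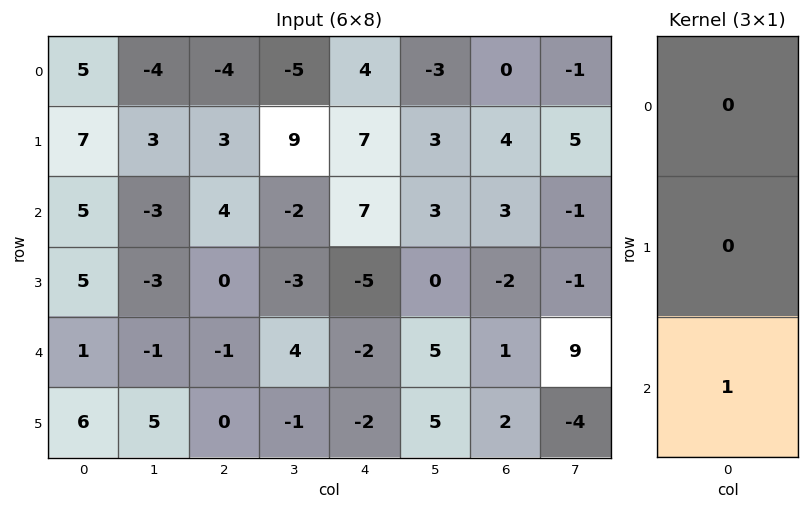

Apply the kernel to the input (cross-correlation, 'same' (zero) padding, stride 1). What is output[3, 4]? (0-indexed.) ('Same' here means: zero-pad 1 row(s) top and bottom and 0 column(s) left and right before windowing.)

-2

The receptive field on the zero-padded input at this output position is [7 / -5 / -2]. Elementwise product with the kernel and sum: -2·1.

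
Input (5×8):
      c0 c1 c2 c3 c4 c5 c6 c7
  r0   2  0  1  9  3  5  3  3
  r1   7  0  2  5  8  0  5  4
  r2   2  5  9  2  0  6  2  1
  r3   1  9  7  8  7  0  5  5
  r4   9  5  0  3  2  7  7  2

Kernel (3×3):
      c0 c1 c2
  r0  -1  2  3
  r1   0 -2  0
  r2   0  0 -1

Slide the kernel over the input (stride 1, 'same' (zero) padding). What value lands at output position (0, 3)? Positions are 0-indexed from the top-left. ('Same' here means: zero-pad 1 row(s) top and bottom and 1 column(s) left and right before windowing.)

The receptive field on the zero-padded input at this output position is [0 0 0 / 1 9 3 / 2 5 8]. Elementwise product with the kernel and sum: 0·-1 + 0·2 + 0·3 + 9·-2 + 8·-1.

-26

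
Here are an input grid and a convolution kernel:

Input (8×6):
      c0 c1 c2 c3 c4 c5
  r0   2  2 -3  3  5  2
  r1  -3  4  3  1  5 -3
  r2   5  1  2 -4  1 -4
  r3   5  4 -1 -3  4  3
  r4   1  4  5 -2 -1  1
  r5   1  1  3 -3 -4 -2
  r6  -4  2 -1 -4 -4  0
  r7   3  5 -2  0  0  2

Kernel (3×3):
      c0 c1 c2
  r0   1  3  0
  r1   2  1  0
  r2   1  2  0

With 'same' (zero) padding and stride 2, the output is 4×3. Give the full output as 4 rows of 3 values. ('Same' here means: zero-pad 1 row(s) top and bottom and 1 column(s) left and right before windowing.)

Output[0,0]: The receptive field on the zero-padded input at this output position is [0 0 0 / 0 2 2 / 0 -3 4]. Elementwise product with the kernel and sum: 0·1 + 0·3 + 0·2 + 2·1 + 0·1 + -3·2.
Output[0,1]: The receptive field on the zero-padded input at this output position is [0 0 0 / 2 -3 3 / 4 3 1]. Elementwise product with the kernel and sum: 0·1 + 0·3 + 2·2 + -3·1 + 4·1 + 3·2.

-4 11 22
6 19 14
18 21 -7
5 14 -27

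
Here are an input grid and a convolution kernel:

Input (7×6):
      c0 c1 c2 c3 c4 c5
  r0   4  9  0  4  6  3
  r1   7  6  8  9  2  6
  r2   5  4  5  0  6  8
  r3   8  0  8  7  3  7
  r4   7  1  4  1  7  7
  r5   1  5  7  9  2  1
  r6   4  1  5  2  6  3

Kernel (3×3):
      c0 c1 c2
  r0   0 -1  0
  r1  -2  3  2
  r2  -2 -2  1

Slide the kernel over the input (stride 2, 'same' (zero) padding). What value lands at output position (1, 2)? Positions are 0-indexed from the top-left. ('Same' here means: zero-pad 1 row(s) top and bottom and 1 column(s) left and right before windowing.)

The receptive field on the zero-padded input at this output position is [9 2 6 / 0 6 8 / 7 3 7]. Elementwise product with the kernel and sum: 2·-1 + 0·-2 + 6·3 + 8·2 + 7·-2 + 3·-2 + 7·1.

19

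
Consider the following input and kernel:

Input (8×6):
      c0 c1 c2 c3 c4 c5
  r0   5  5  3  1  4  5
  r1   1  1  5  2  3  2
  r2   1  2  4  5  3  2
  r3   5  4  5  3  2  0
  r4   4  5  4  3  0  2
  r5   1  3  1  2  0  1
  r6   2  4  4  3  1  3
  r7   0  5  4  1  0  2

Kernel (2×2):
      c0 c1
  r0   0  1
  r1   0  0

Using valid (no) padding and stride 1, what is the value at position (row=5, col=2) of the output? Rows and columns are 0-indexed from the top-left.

2

The receptive field on the input at this output position is [1 2 / 4 3]. Elementwise product with the kernel and sum: 2·1.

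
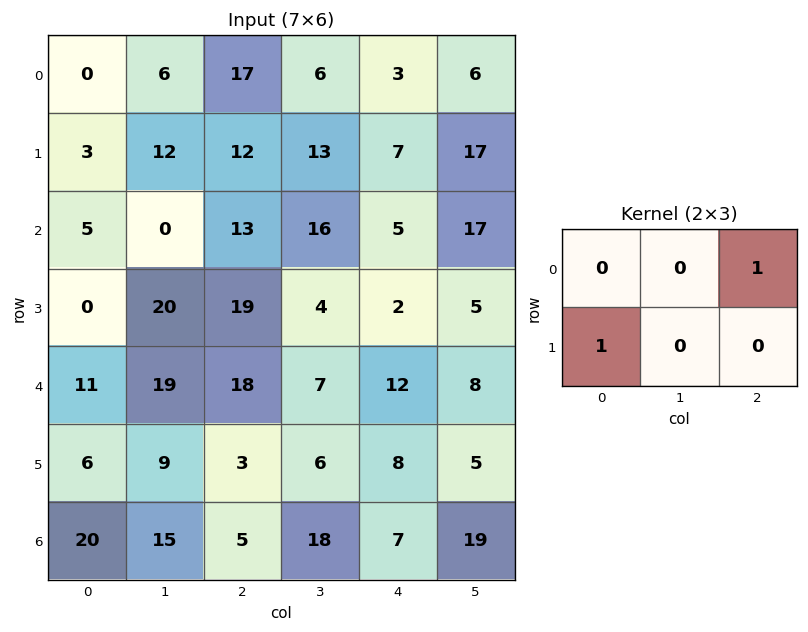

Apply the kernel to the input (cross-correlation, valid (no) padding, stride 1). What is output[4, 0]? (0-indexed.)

The receptive field on the input at this output position is [11 19 18 / 6 9 3]. Elementwise product with the kernel and sum: 18·1 + 6·1.

24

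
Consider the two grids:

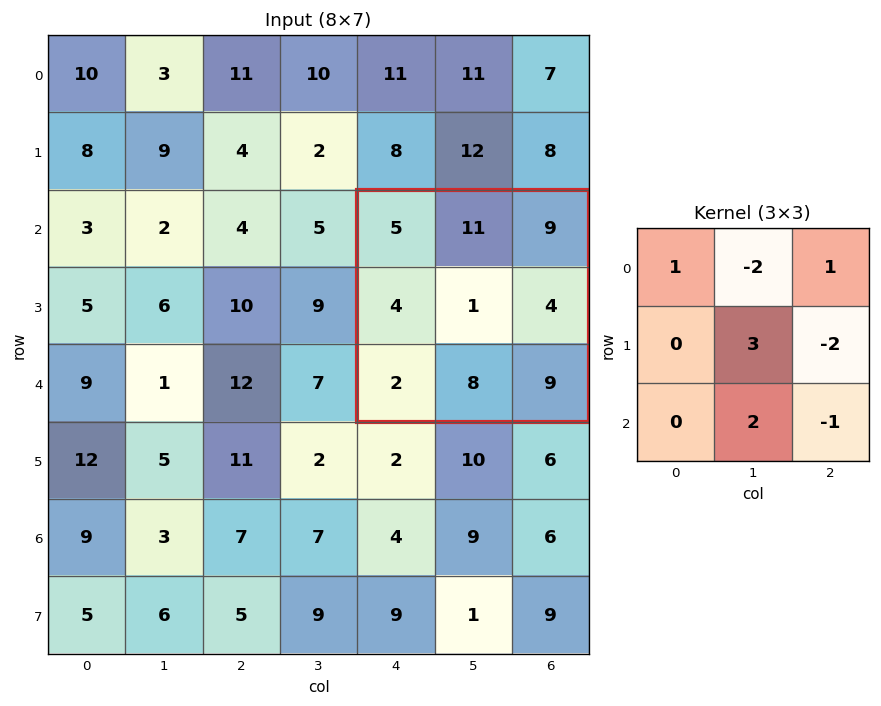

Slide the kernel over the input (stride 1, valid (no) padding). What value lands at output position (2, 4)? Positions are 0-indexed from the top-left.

The receptive field on the input at this output position is [5 11 9 / 4 1 4 / 2 8 9]. Elementwise product with the kernel and sum: 5·1 + 11·-2 + 9·1 + 1·3 + 4·-2 + 8·2 + 9·-1.

-6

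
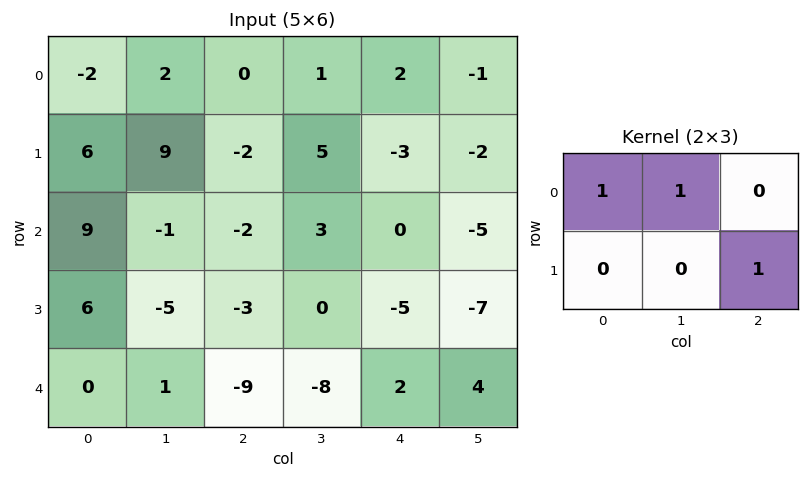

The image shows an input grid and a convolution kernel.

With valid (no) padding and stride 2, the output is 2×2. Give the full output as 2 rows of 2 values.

Output[0,0]: The receptive field on the input at this output position is [-2 2 0 / 6 9 -2]. Elementwise product with the kernel and sum: -2·1 + 2·1 + -2·1.

-2 -2
5 -4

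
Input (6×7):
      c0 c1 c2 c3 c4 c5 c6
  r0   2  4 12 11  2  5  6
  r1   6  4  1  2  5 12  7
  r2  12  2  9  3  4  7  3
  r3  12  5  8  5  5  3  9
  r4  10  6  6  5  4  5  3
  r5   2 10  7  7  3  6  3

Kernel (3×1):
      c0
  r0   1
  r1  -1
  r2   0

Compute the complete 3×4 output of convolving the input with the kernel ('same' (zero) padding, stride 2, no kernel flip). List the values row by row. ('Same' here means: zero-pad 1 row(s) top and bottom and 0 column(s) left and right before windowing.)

-2 -12 -2 -6
-6 -8 1 4
2 2 1 6

Output[0,0]: The receptive field on the zero-padded input at this output position is [0 / 2 / 6]. Elementwise product with the kernel and sum: 0·1 + 2·-1.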